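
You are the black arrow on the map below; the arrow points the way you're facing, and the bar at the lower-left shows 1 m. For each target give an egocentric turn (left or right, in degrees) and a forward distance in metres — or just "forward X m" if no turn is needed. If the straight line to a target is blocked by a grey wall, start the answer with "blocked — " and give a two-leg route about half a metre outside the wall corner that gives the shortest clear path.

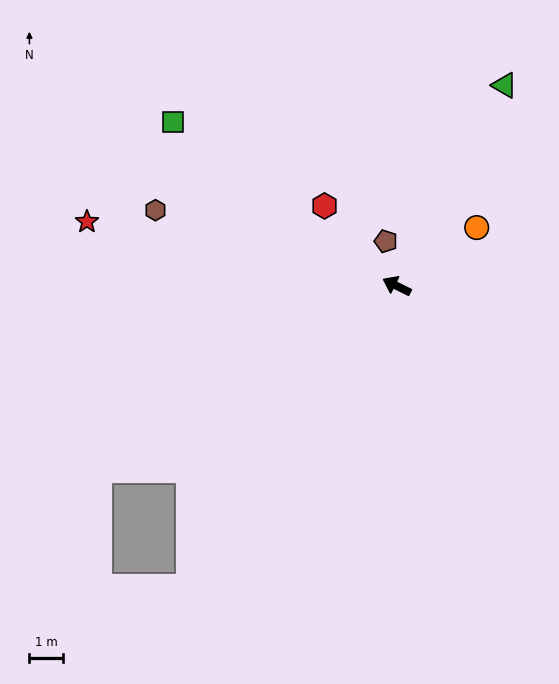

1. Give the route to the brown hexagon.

turn left 9°, forward 7.6 m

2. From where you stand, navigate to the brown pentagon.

turn right 50°, forward 1.4 m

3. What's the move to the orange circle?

turn right 118°, forward 3.0 m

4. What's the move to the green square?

turn right 10°, forward 8.3 m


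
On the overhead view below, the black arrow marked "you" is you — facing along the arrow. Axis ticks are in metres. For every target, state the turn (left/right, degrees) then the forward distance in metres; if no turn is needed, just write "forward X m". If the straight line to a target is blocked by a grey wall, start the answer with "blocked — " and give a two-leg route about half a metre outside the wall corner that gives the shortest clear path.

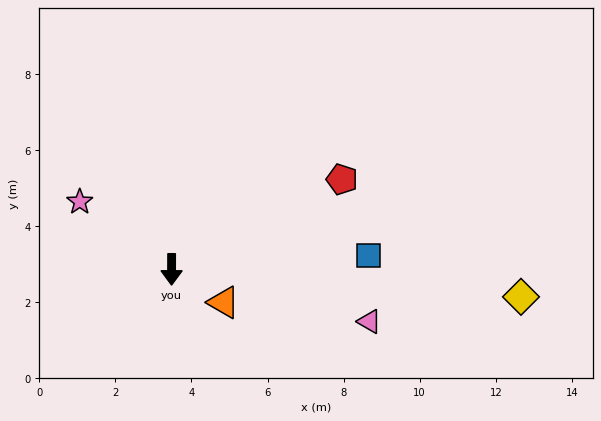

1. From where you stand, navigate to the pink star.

turn right 126°, forward 3.0 m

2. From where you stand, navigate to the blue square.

turn left 94°, forward 5.2 m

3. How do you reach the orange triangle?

turn left 58°, forward 1.6 m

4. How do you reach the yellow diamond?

turn left 86°, forward 9.2 m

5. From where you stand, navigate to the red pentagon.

turn left 118°, forward 5.1 m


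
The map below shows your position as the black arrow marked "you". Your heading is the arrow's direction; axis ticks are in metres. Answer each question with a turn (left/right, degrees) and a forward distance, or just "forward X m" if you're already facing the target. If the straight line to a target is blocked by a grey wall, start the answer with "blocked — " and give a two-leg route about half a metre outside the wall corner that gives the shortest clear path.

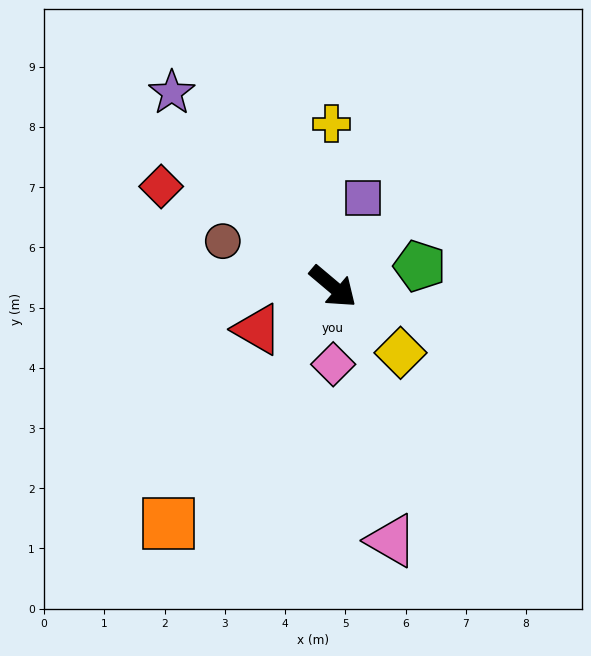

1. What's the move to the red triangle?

turn right 110°, forward 1.4 m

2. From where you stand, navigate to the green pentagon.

turn left 53°, forward 1.5 m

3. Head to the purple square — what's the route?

turn left 111°, forward 1.6 m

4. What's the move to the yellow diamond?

turn right 4°, forward 1.6 m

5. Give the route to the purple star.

turn left 170°, forward 4.2 m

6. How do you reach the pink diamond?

turn right 50°, forward 1.3 m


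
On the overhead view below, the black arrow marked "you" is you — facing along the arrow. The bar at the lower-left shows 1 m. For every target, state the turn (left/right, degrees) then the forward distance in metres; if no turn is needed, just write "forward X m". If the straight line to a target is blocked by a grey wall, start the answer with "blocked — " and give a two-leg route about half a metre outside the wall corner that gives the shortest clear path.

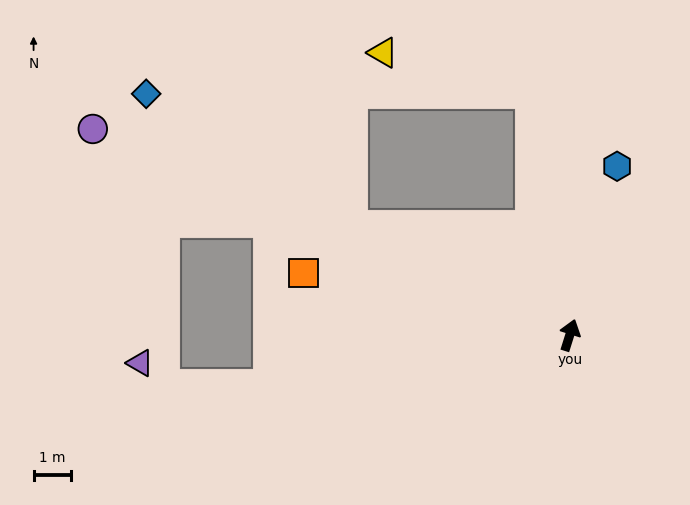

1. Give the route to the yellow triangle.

blocked — turn left 27°, forward 6.5 m, then turn left 65°, forward 4.1 m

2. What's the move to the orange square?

turn left 94°, forward 7.2 m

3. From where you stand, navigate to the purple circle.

turn left 84°, forward 13.8 m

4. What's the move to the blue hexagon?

forward 4.6 m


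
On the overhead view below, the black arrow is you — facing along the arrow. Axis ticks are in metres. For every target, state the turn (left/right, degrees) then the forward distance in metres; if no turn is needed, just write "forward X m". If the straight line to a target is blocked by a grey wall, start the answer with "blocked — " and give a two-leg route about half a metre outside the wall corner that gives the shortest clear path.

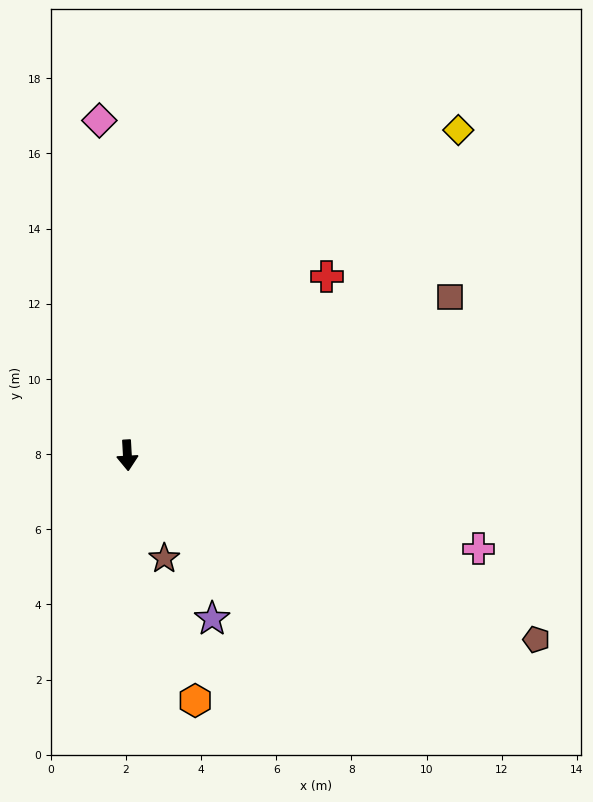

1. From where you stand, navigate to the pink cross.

turn left 72°, forward 9.7 m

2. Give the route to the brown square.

turn left 113°, forward 9.6 m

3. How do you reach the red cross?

turn left 129°, forward 7.1 m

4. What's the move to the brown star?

turn left 17°, forward 2.9 m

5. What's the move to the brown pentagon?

turn left 63°, forward 11.9 m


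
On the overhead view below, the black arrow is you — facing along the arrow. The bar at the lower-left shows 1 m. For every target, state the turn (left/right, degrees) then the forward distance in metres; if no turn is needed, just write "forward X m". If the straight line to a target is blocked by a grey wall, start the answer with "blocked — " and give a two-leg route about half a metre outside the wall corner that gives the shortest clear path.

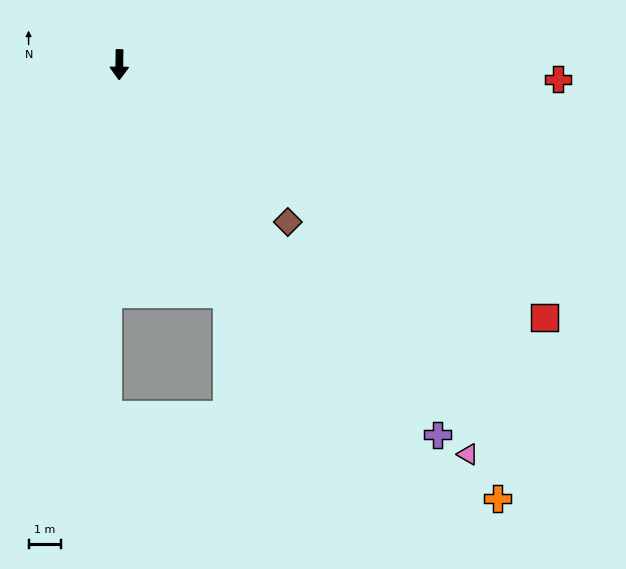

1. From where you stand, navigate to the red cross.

turn left 89°, forward 13.4 m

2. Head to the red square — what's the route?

turn left 60°, forward 15.1 m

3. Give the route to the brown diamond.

turn left 48°, forward 7.0 m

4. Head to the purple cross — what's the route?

turn left 41°, forward 14.9 m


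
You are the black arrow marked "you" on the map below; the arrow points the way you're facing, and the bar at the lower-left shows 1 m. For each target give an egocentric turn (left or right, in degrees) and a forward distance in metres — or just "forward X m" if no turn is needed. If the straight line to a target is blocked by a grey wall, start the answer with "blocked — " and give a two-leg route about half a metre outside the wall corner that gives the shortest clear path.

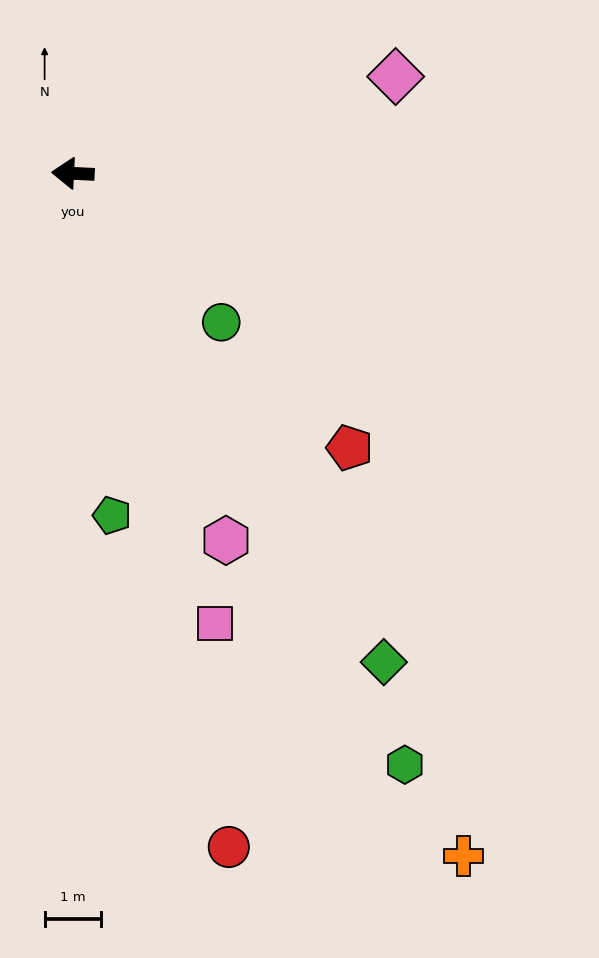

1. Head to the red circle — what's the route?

turn left 106°, forward 12.2 m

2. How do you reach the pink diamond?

turn right 160°, forward 5.9 m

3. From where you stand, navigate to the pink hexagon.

turn left 115°, forward 7.0 m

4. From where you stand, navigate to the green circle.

turn left 138°, forward 3.7 m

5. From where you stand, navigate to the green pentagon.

turn left 99°, forward 6.1 m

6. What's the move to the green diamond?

turn left 125°, forward 10.2 m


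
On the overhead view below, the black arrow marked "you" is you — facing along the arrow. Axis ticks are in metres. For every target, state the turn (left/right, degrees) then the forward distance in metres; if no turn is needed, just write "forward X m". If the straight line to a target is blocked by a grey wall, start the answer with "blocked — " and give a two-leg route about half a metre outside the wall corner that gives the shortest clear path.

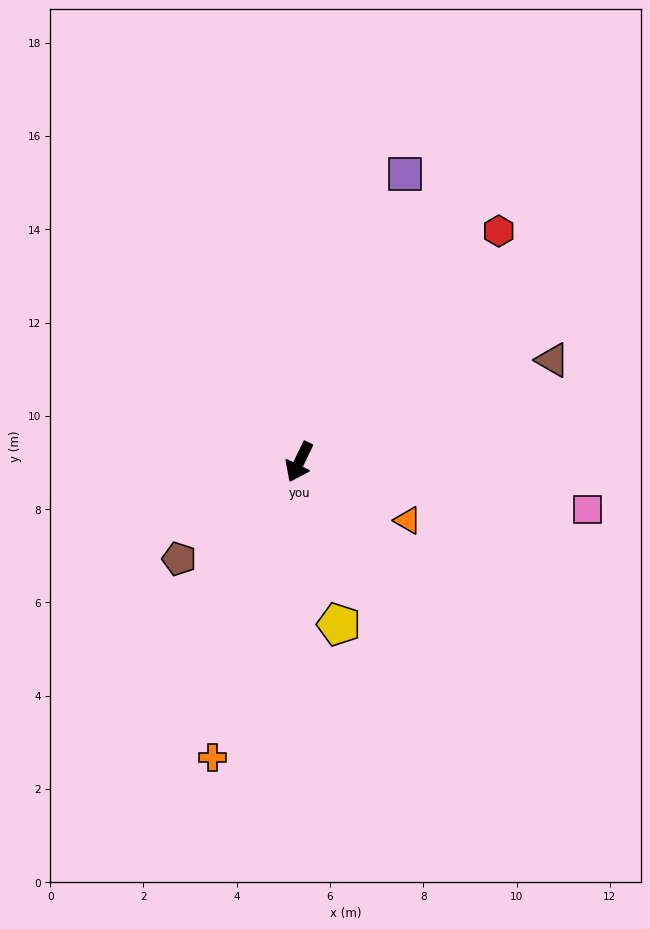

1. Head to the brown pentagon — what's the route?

turn right 25°, forward 3.3 m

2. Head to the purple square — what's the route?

turn right 174°, forward 6.6 m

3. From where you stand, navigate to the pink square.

turn left 106°, forward 6.3 m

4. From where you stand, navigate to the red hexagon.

turn left 165°, forward 6.5 m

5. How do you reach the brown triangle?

turn left 138°, forward 5.9 m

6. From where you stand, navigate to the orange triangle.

turn left 87°, forward 2.6 m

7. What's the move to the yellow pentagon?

turn left 39°, forward 3.6 m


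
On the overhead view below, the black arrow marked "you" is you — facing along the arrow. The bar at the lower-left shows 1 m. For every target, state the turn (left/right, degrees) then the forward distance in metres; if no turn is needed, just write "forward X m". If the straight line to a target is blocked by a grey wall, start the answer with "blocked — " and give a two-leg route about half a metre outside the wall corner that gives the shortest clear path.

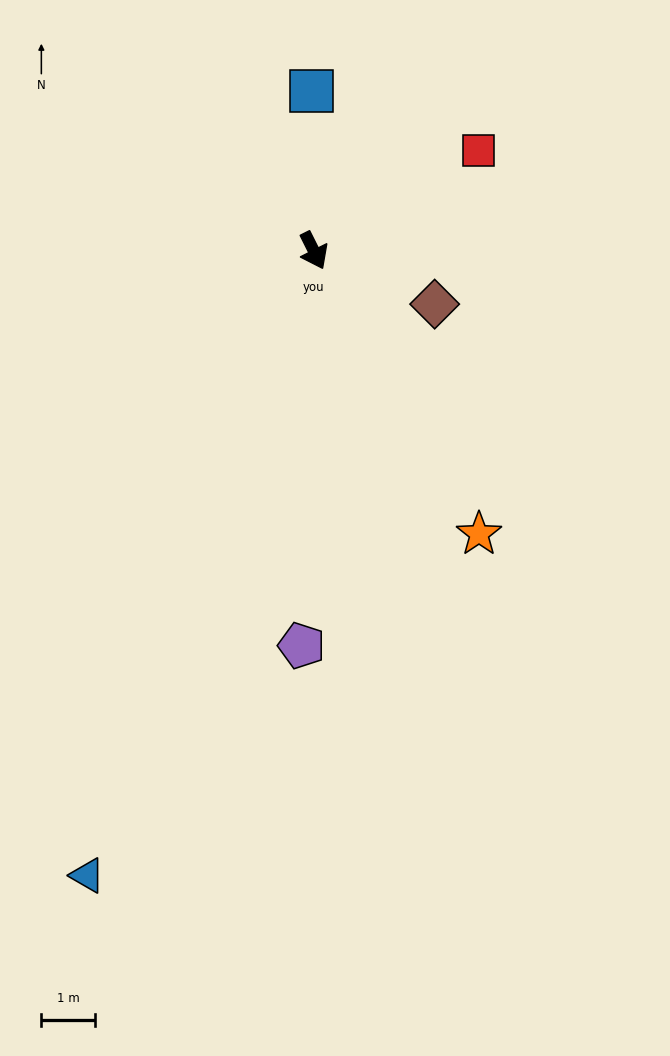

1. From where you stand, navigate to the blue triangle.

turn right 47°, forward 12.5 m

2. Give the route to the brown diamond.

turn left 40°, forward 2.5 m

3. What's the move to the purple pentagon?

turn right 28°, forward 7.4 m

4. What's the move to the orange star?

turn left 4°, forward 6.2 m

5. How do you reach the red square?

turn left 95°, forward 3.6 m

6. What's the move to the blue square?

turn left 154°, forward 3.0 m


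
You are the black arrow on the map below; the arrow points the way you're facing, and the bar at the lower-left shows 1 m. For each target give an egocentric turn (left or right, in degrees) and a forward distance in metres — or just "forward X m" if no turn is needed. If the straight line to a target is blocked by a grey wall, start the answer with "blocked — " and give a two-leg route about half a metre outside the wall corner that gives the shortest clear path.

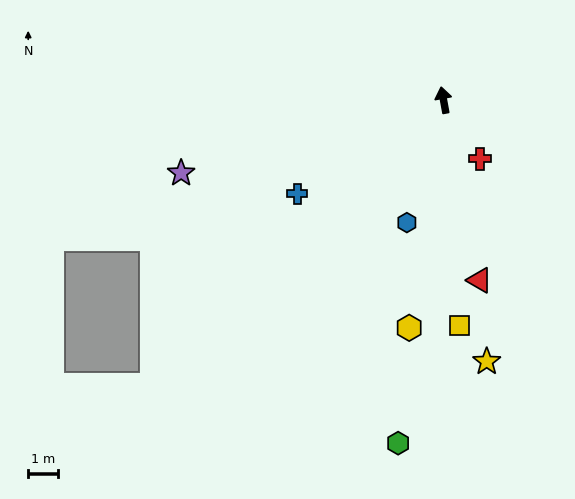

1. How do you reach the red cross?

turn right 158°, forward 2.3 m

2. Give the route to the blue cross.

turn left 112°, forward 5.8 m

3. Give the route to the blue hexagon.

turn left 153°, forward 4.2 m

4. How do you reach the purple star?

turn left 95°, forward 9.0 m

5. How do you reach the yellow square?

turn left 174°, forward 7.5 m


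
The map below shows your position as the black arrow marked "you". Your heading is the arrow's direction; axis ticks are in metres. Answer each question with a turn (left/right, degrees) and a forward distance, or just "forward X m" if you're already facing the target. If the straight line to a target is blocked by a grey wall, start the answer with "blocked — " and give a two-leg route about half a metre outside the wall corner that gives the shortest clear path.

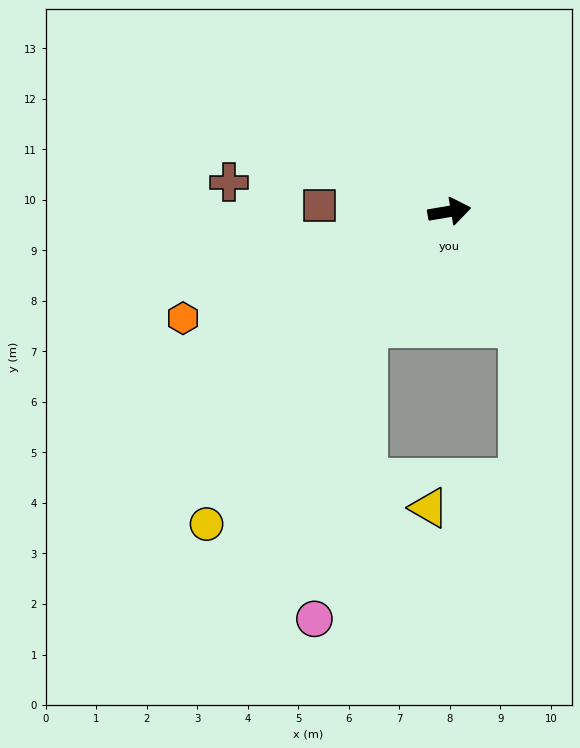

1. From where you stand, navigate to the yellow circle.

turn right 137°, forward 7.8 m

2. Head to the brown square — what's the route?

turn left 168°, forward 2.6 m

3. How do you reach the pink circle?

blocked — turn right 136°, forward 2.8 m, then turn left 26°, forward 5.9 m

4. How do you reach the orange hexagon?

turn right 168°, forward 5.7 m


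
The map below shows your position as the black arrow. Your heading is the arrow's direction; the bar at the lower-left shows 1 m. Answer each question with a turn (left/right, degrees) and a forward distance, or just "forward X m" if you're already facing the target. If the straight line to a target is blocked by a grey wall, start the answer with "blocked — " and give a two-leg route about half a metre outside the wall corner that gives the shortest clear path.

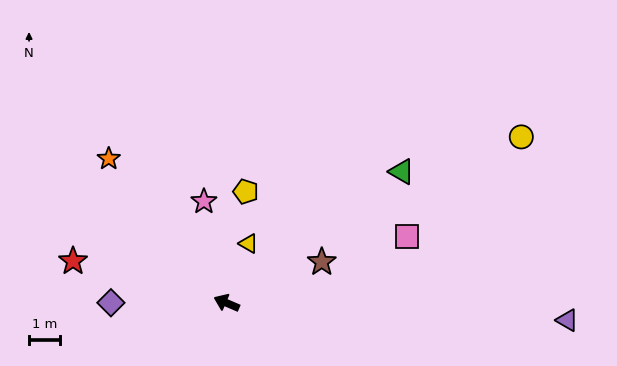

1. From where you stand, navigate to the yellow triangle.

turn right 87°, forward 2.1 m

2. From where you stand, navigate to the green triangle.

turn right 120°, forward 7.1 m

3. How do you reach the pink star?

turn right 54°, forward 3.4 m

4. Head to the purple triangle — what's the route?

turn right 160°, forward 11.1 m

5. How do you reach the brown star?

turn right 133°, forward 3.4 m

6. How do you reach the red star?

turn left 8°, forward 5.2 m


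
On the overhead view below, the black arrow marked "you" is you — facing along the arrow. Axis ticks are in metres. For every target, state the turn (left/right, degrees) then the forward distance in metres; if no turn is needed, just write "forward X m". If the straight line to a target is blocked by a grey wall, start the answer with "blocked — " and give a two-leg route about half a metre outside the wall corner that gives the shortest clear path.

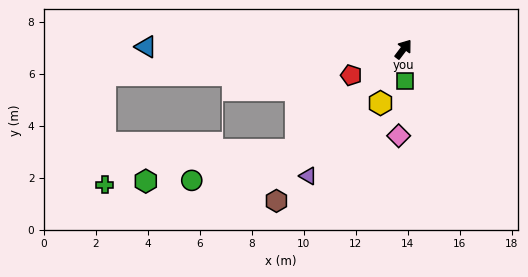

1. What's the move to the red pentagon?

turn left 154°, forward 2.2 m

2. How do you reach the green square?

turn right 140°, forward 1.2 m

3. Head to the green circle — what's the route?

blocked — turn left 170°, forward 5.7 m, then turn right 27°, forward 4.2 m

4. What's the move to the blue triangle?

turn left 127°, forward 9.9 m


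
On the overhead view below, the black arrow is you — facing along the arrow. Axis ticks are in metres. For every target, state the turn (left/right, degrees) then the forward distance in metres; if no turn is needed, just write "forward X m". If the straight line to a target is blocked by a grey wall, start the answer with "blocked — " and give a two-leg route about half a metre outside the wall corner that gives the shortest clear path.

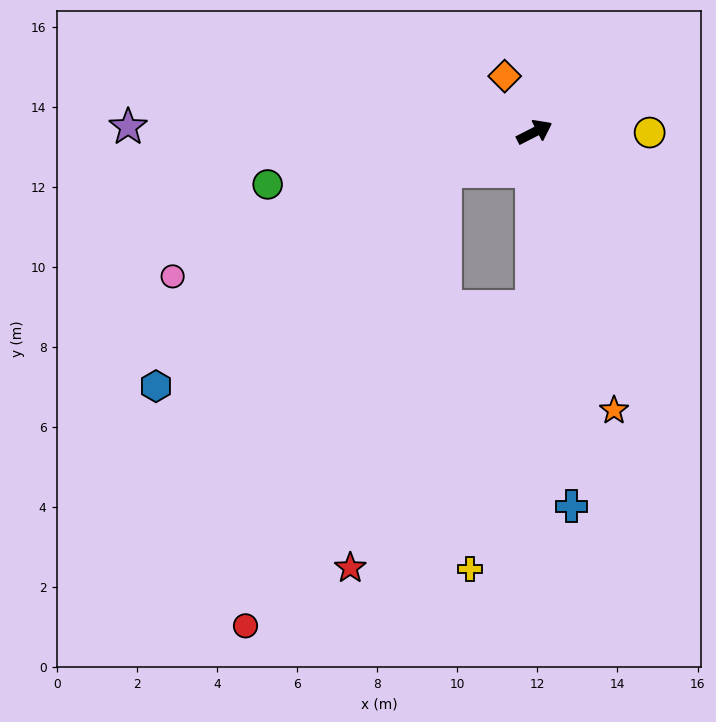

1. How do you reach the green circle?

turn left 164°, forward 6.8 m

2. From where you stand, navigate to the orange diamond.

turn left 91°, forward 1.6 m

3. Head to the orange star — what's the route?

turn right 101°, forward 7.2 m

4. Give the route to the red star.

blocked — turn right 118°, forward 4.4 m, then turn right 34°, forward 8.0 m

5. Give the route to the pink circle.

turn left 175°, forward 9.7 m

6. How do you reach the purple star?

turn left 152°, forward 10.2 m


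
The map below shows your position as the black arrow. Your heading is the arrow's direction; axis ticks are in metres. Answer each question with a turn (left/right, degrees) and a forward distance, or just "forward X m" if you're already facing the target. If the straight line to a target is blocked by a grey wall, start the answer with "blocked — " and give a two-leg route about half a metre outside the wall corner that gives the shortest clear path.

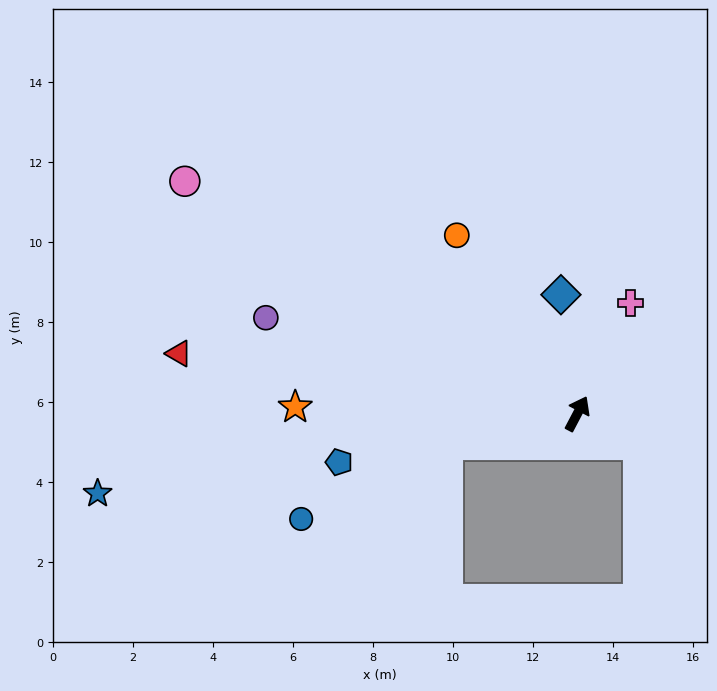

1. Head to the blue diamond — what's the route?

turn left 36°, forward 3.0 m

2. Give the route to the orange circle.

turn left 62°, forward 5.4 m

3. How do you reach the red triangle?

turn left 109°, forward 10.1 m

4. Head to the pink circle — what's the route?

turn left 87°, forward 11.4 m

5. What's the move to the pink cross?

forward 3.1 m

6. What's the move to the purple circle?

turn left 101°, forward 8.1 m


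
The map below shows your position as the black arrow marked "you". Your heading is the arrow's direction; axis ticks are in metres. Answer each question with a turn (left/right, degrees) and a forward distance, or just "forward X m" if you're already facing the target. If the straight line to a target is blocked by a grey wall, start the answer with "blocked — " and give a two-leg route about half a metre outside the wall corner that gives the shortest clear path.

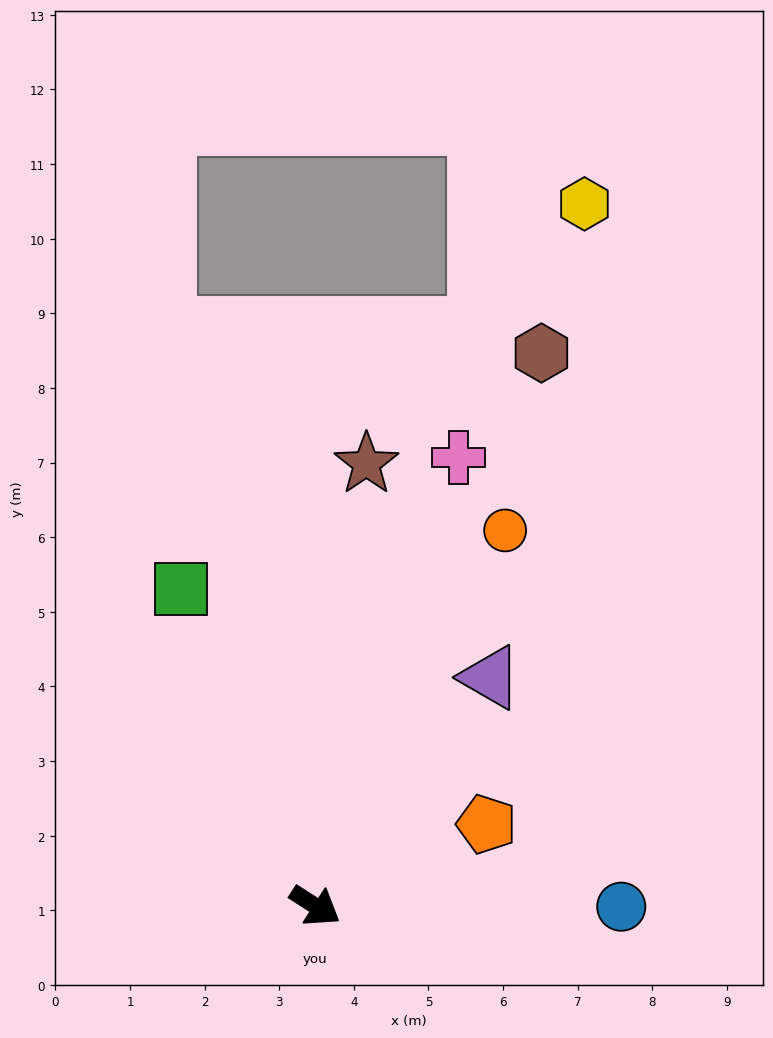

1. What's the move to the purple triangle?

turn left 85°, forward 3.9 m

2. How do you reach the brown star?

turn left 116°, forward 6.0 m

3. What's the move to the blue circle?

turn left 32°, forward 4.1 m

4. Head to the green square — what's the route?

turn left 146°, forward 4.6 m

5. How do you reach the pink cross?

turn left 105°, forward 6.3 m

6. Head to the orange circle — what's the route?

turn left 96°, forward 5.6 m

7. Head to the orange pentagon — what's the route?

turn left 58°, forward 2.5 m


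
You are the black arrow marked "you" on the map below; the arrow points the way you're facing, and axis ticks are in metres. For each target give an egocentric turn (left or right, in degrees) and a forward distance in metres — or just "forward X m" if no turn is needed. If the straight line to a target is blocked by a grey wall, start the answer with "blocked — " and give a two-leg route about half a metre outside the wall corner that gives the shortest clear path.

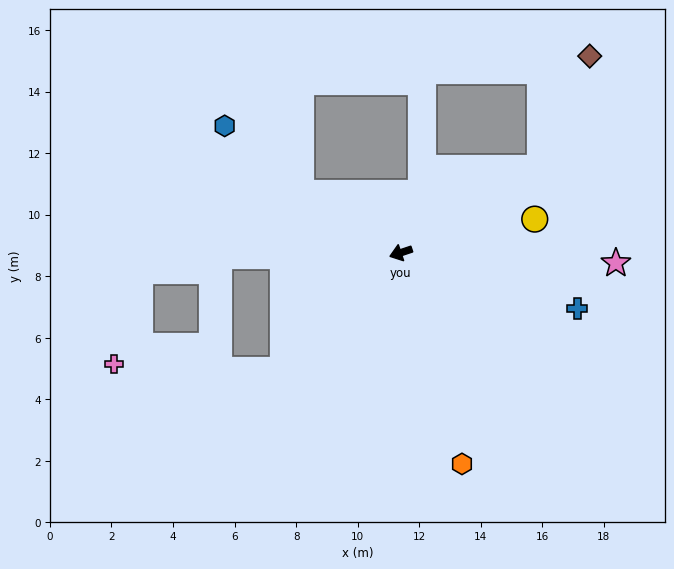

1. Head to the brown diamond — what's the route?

blocked — turn right 167°, forward 5.3 m, then turn left 34°, forward 4.0 m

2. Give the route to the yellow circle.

turn left 176°, forward 4.5 m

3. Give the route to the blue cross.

turn left 144°, forward 6.0 m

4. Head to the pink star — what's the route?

turn left 159°, forward 7.0 m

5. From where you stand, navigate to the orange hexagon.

turn left 88°, forward 7.1 m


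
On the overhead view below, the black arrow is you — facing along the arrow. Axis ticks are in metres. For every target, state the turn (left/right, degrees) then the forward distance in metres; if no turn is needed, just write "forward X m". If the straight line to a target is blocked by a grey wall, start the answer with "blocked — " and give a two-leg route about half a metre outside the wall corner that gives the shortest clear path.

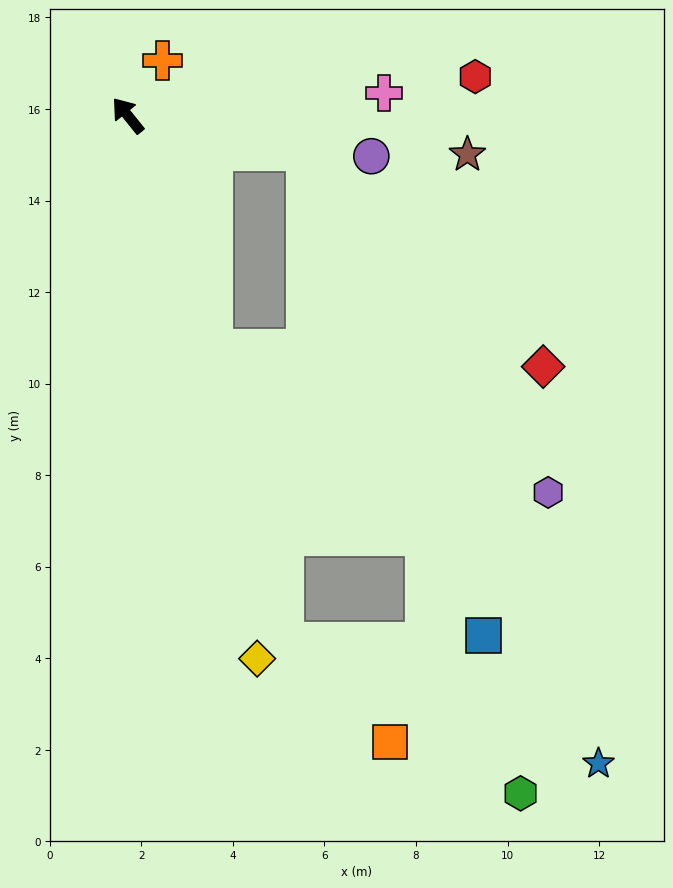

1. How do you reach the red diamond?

blocked — turn right 140°, forward 4.0 m, then turn right 31°, forward 7.0 m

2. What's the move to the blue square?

blocked — turn right 140°, forward 4.0 m, then turn right 59°, forward 11.3 m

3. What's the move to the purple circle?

turn right 138°, forward 5.4 m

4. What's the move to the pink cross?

turn right 124°, forward 5.6 m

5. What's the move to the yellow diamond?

turn left 155°, forward 12.2 m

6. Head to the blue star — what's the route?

blocked — turn right 140°, forward 4.0 m, then turn right 53°, forward 14.8 m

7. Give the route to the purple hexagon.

blocked — turn right 140°, forward 4.0 m, then turn right 43°, forward 9.1 m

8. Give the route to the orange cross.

turn right 71°, forward 1.4 m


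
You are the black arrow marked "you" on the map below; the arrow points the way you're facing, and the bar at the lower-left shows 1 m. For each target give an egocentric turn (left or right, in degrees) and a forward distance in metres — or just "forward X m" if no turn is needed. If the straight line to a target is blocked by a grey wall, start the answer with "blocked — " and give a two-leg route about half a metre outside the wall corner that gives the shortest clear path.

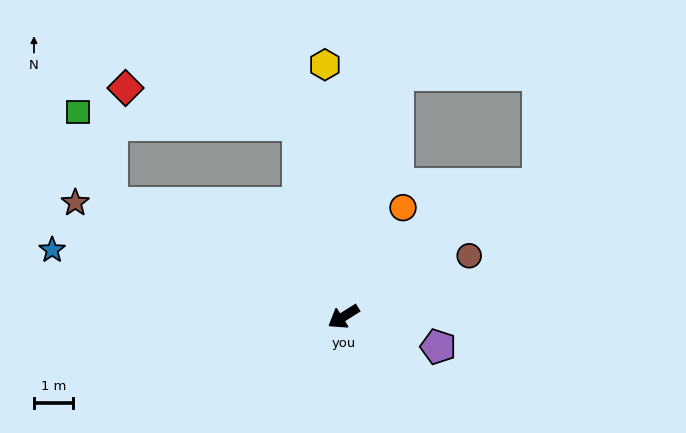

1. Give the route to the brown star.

turn right 55°, forward 7.4 m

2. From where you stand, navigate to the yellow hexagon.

turn right 118°, forward 6.5 m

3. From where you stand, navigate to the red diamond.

blocked — turn right 109°, forward 5.0 m, then turn left 65°, forward 4.5 m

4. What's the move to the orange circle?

turn right 151°, forward 3.2 m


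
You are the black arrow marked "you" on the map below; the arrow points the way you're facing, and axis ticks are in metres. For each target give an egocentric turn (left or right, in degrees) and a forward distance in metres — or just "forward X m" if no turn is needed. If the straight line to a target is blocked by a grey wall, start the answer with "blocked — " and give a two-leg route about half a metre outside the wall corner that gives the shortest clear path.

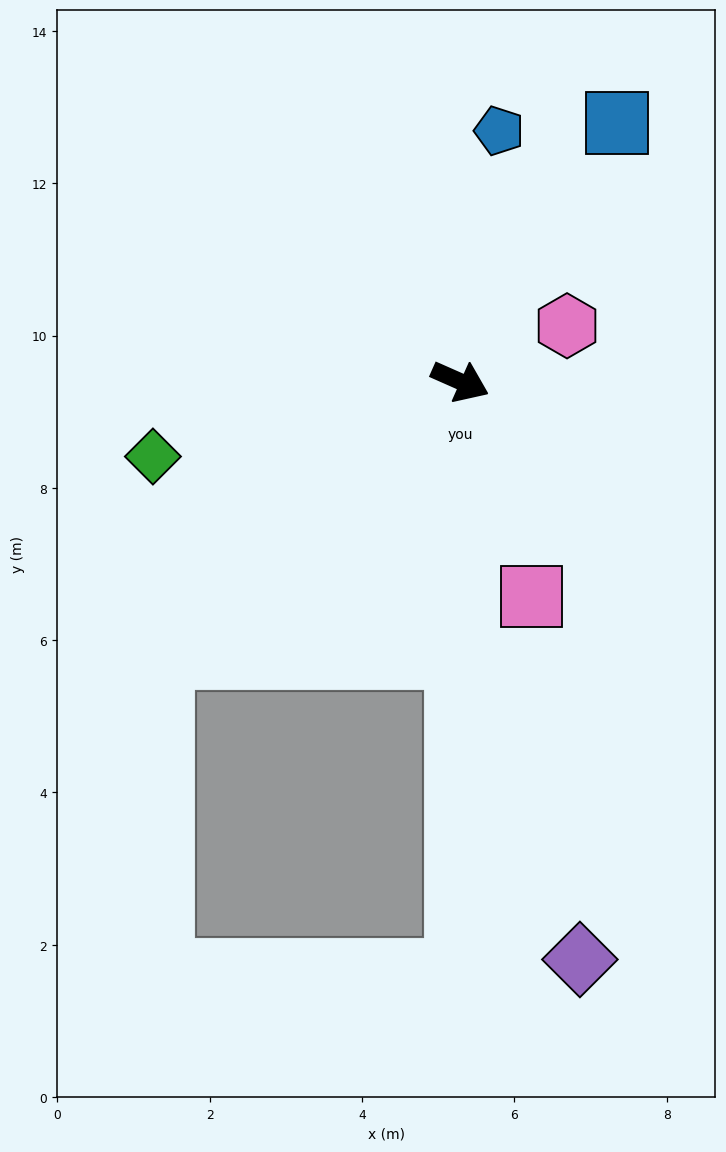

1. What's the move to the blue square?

turn left 83°, forward 4.0 m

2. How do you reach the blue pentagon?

turn left 105°, forward 3.3 m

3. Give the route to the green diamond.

turn right 142°, forward 4.2 m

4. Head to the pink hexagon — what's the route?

turn left 51°, forward 1.6 m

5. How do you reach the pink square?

turn right 48°, forward 3.0 m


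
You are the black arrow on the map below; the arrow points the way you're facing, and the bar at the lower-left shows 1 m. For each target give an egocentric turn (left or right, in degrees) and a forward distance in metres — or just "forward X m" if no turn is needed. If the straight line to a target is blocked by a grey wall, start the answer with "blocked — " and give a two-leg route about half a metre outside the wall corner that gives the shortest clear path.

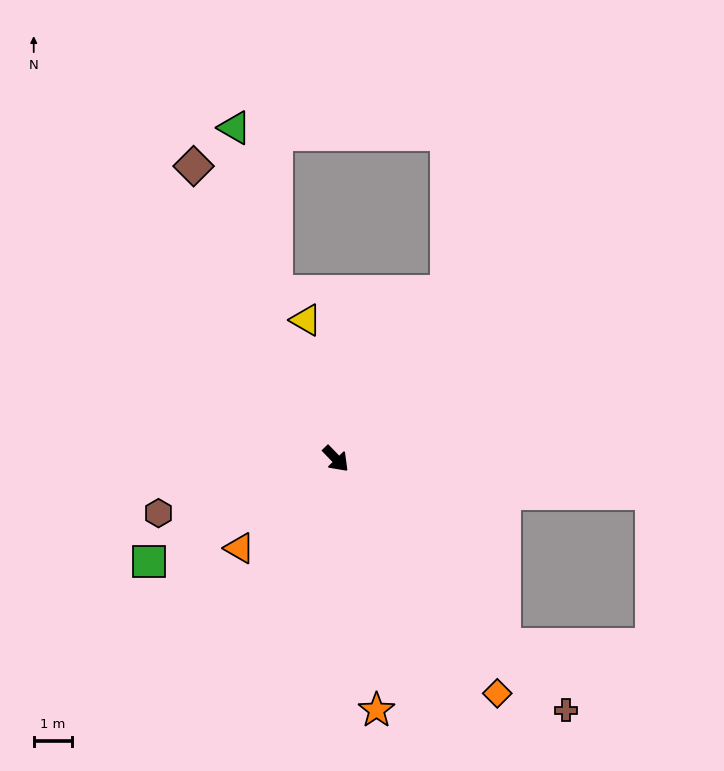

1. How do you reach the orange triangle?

turn right 91°, forward 3.4 m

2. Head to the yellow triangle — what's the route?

turn left 148°, forward 3.7 m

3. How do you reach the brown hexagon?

turn right 117°, forward 4.8 m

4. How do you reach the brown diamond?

turn left 162°, forward 8.4 m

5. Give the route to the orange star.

turn right 35°, forward 6.6 m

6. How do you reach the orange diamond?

turn right 9°, forward 7.3 m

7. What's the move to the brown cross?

forward 8.8 m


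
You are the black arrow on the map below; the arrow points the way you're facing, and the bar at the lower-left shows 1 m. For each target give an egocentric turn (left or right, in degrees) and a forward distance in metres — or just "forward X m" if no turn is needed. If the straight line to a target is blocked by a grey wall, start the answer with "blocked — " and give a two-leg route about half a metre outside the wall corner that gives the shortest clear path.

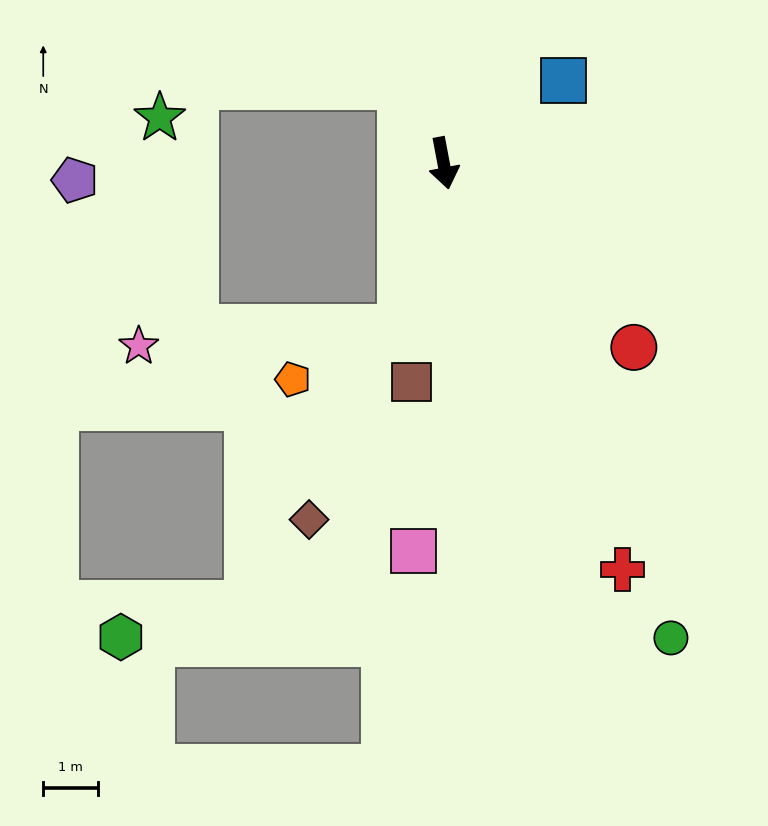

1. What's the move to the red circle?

turn left 35°, forward 4.8 m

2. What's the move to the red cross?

turn left 13°, forward 8.1 m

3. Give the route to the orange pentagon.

blocked — turn right 25°, forward 3.1 m, then turn right 50°, forward 2.2 m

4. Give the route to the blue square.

turn left 114°, forward 2.7 m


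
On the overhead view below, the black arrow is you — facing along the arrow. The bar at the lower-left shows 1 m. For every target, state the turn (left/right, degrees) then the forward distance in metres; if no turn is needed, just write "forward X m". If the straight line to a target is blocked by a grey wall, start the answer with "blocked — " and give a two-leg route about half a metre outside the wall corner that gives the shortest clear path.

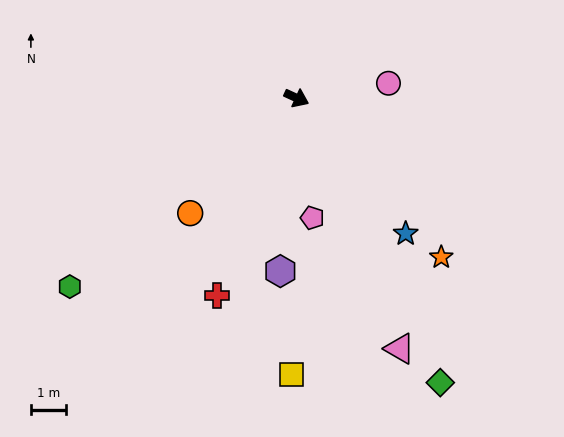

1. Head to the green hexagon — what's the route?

turn right 116°, forward 8.3 m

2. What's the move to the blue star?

turn right 27°, forward 4.9 m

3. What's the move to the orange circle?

turn right 108°, forward 4.4 m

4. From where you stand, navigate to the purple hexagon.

turn right 71°, forward 4.9 m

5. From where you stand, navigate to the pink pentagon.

turn right 58°, forward 3.4 m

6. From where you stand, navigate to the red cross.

turn right 87°, forward 6.0 m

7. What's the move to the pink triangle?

turn right 43°, forward 7.6 m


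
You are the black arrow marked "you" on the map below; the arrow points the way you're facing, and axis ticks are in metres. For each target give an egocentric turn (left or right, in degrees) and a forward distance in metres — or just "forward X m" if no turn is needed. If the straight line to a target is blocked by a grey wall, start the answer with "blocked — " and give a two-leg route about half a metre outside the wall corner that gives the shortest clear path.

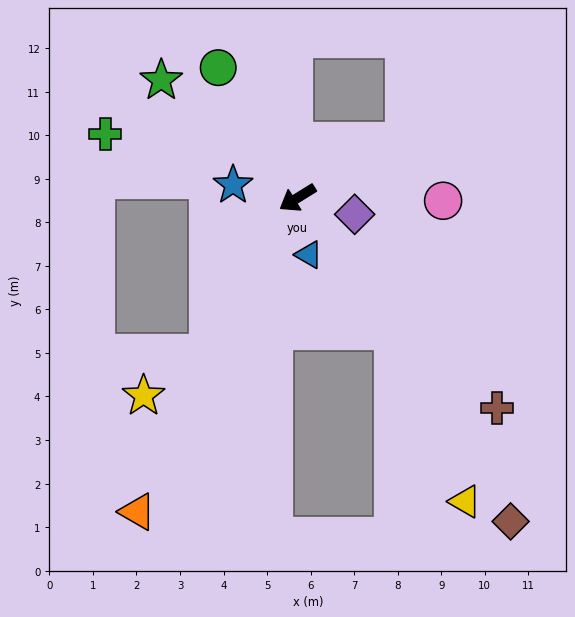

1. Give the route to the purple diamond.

turn left 132°, forward 1.4 m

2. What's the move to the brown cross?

turn left 102°, forward 6.7 m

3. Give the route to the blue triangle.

turn left 69°, forward 1.3 m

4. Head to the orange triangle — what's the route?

turn left 31°, forward 8.1 m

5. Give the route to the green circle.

turn right 90°, forward 3.5 m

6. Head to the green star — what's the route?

turn right 73°, forward 4.1 m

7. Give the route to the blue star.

turn right 43°, forward 1.5 m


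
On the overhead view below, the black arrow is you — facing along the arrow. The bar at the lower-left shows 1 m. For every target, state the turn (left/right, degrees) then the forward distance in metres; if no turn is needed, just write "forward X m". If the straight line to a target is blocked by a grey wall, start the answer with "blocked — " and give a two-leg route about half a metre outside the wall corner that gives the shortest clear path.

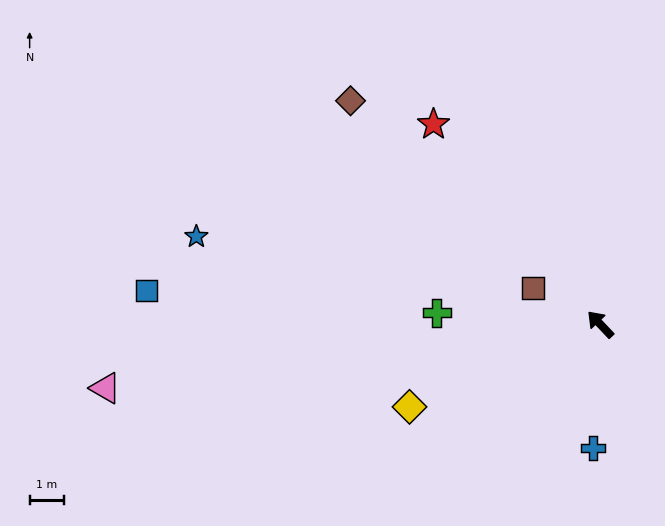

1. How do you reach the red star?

turn right 4°, forward 7.5 m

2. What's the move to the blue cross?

turn left 133°, forward 3.6 m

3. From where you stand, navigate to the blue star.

turn left 34°, forward 11.9 m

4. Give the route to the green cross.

turn left 42°, forward 4.7 m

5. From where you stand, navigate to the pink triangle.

turn left 54°, forward 14.4 m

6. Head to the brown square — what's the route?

turn left 18°, forward 2.2 m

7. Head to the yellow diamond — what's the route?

turn left 70°, forward 6.0 m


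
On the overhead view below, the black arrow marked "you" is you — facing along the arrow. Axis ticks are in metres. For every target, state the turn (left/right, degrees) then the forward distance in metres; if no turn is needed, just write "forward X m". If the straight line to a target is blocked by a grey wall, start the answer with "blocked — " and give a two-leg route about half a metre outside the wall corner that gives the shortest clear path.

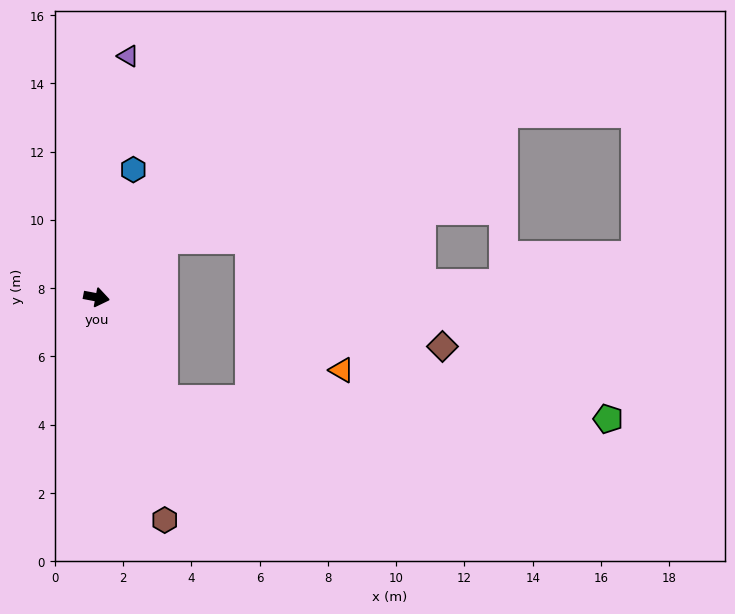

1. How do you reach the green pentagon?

blocked — turn right 46°, forward 3.6 m, then turn left 54°, forward 13.0 m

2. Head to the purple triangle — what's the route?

turn left 93°, forward 7.1 m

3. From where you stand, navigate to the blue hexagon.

turn left 85°, forward 3.9 m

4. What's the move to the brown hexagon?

turn right 62°, forward 6.8 m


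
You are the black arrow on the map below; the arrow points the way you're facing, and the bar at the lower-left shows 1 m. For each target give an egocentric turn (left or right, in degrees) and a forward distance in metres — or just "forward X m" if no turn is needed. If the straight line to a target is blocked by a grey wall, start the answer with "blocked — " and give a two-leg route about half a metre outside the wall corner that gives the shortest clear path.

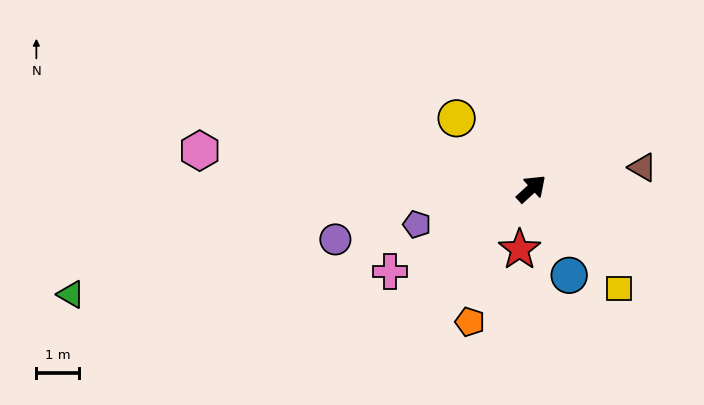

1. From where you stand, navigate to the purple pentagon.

turn left 155°, forward 2.8 m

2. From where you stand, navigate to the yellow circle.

turn left 94°, forward 2.4 m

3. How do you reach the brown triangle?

turn right 32°, forward 2.6 m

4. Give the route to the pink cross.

turn left 168°, forward 3.8 m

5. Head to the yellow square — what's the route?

turn right 91°, forward 3.1 m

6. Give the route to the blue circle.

turn right 109°, forward 2.2 m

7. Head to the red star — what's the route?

turn right 144°, forward 1.4 m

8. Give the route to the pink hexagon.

turn left 131°, forward 7.8 m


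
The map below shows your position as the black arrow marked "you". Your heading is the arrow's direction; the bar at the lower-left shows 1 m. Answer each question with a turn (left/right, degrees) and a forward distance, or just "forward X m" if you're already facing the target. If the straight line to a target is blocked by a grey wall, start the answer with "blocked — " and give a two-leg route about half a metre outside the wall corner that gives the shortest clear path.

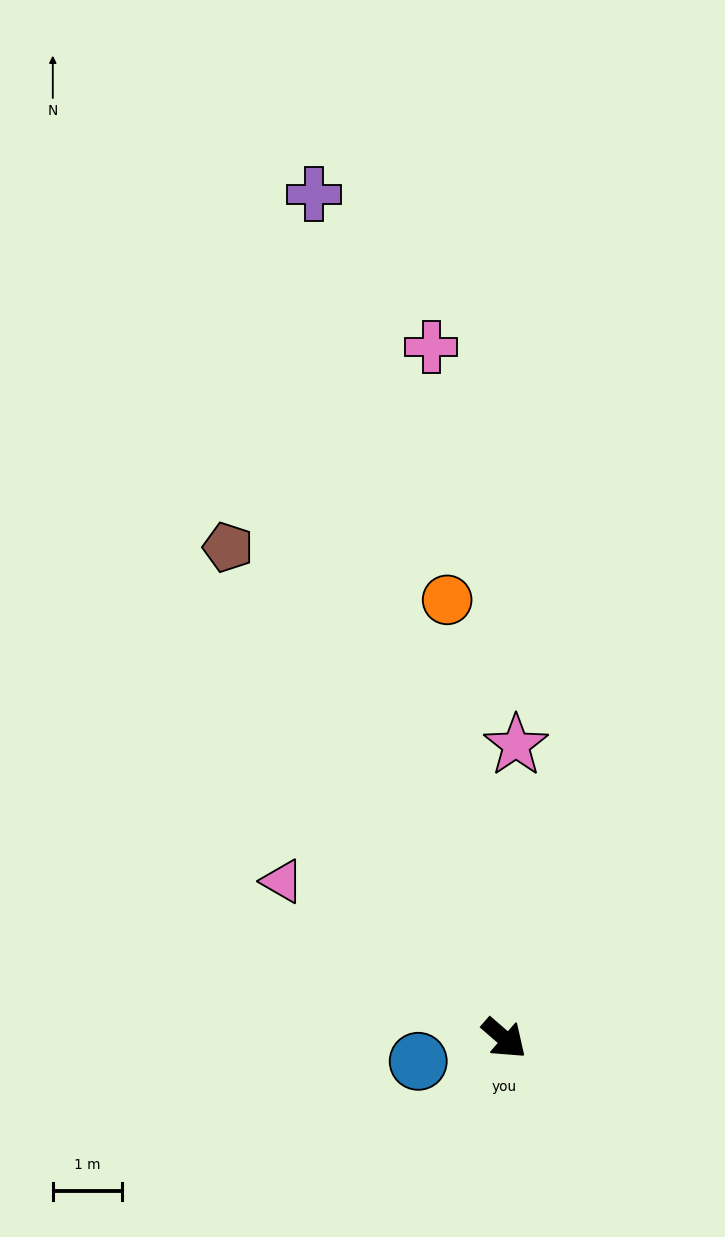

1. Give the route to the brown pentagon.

turn left 160°, forward 8.1 m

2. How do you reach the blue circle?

turn right 124°, forward 1.3 m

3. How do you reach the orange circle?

turn left 138°, forward 6.4 m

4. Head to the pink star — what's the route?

turn left 129°, forward 4.2 m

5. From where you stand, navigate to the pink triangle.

turn right 174°, forward 3.9 m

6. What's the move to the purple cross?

turn left 144°, forward 12.4 m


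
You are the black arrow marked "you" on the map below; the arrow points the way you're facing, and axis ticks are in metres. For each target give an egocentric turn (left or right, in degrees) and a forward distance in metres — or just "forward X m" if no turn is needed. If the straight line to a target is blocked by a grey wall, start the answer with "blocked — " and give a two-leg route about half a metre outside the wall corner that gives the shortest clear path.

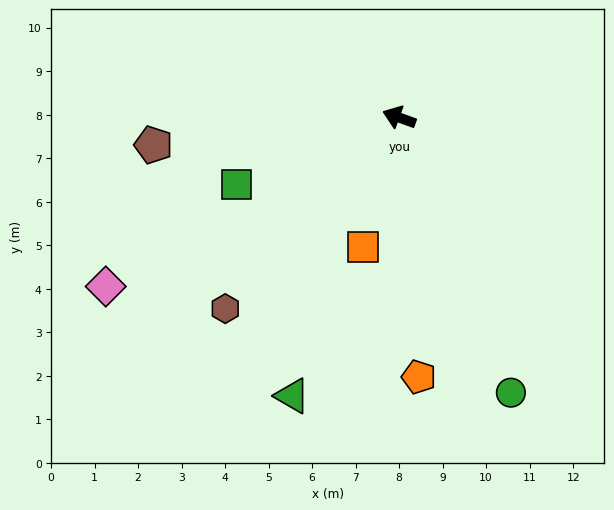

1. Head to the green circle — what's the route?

turn left 132°, forward 6.8 m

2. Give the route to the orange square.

turn left 94°, forward 3.1 m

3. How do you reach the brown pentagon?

turn left 26°, forward 5.7 m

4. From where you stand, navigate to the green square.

turn left 42°, forward 4.0 m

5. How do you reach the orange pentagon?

turn left 114°, forward 6.0 m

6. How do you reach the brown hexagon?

turn left 68°, forward 5.9 m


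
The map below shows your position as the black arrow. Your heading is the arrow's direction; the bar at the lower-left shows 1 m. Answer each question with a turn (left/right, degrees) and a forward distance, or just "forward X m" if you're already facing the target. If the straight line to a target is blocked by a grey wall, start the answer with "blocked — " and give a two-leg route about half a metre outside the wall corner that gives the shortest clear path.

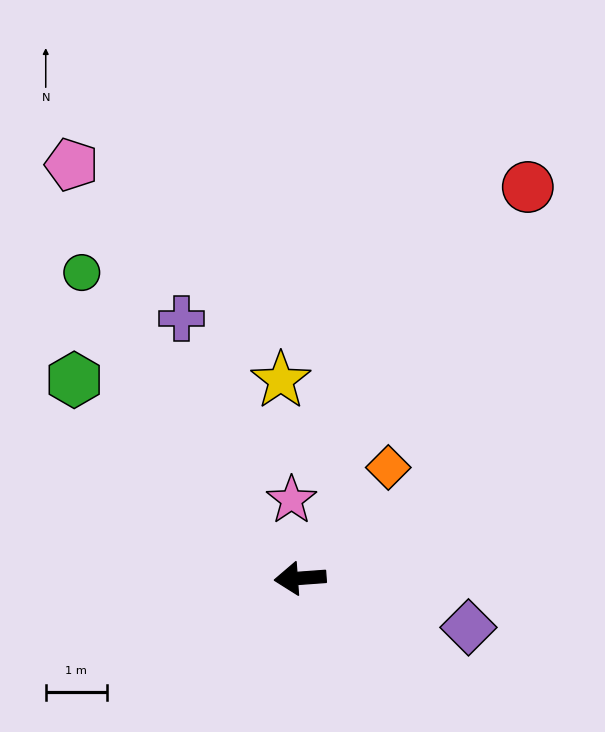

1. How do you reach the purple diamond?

turn left 160°, forward 2.9 m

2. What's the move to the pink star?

turn right 88°, forward 1.3 m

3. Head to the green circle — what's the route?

turn right 59°, forward 6.2 m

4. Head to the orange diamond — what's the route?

turn right 133°, forward 2.3 m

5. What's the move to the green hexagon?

turn right 45°, forward 4.9 m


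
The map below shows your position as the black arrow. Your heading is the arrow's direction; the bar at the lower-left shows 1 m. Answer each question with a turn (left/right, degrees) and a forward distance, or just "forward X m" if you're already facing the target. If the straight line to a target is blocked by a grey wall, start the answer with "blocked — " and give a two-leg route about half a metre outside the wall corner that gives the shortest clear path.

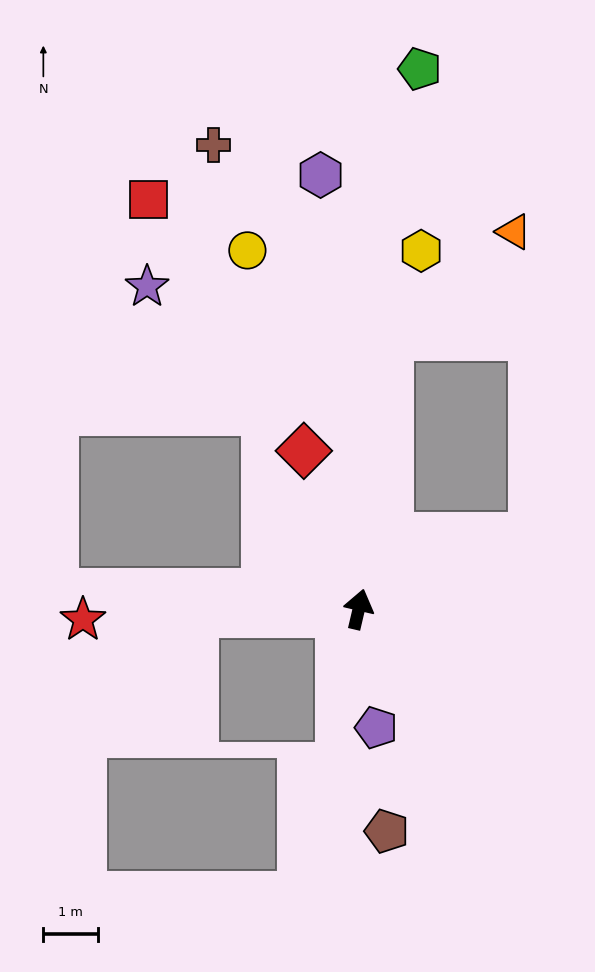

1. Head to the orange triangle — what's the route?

blocked — turn left 7°, forward 5.0 m, then turn right 43°, forward 3.0 m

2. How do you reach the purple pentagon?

turn right 158°, forward 2.2 m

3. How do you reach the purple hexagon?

turn left 18°, forward 7.9 m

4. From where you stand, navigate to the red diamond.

turn left 32°, forward 3.0 m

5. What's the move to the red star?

turn left 105°, forward 5.0 m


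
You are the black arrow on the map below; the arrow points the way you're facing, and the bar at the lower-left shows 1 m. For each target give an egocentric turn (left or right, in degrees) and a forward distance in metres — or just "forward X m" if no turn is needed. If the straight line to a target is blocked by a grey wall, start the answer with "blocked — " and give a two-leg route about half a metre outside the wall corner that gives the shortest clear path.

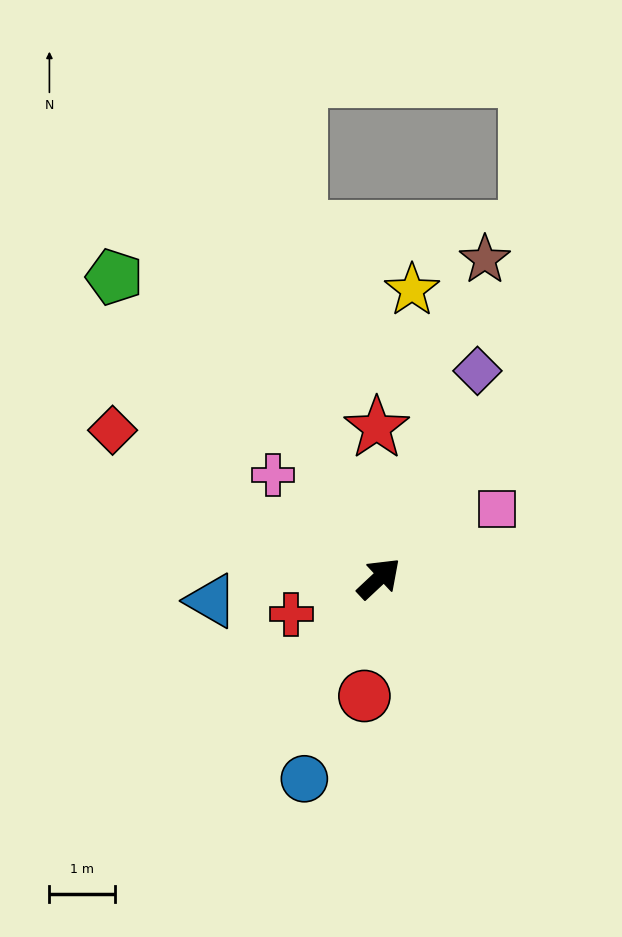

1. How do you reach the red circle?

turn right 140°, forward 1.8 m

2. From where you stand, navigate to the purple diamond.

turn left 21°, forward 3.5 m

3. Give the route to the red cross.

turn left 159°, forward 1.4 m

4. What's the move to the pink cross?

turn left 93°, forward 2.3 m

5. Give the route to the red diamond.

turn left 108°, forward 4.6 m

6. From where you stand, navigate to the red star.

turn left 48°, forward 2.3 m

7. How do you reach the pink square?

turn right 13°, forward 2.1 m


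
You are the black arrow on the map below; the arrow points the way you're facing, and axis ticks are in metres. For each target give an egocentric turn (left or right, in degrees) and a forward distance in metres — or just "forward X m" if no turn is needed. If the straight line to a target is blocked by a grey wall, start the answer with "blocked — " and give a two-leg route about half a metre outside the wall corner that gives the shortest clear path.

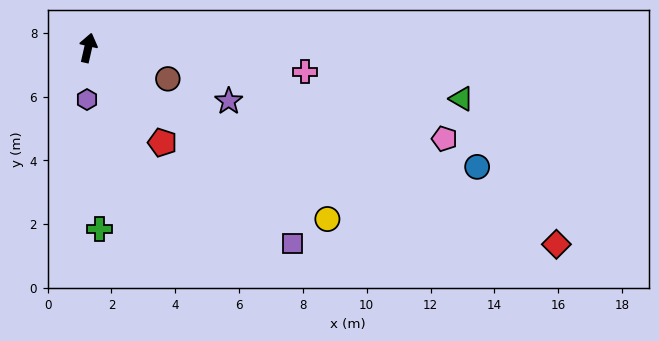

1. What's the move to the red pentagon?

turn right 129°, forward 3.8 m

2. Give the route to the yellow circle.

turn right 113°, forward 9.2 m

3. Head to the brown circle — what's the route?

turn right 98°, forward 2.7 m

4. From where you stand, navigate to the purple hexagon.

turn right 168°, forward 1.6 m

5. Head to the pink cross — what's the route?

turn right 83°, forward 6.8 m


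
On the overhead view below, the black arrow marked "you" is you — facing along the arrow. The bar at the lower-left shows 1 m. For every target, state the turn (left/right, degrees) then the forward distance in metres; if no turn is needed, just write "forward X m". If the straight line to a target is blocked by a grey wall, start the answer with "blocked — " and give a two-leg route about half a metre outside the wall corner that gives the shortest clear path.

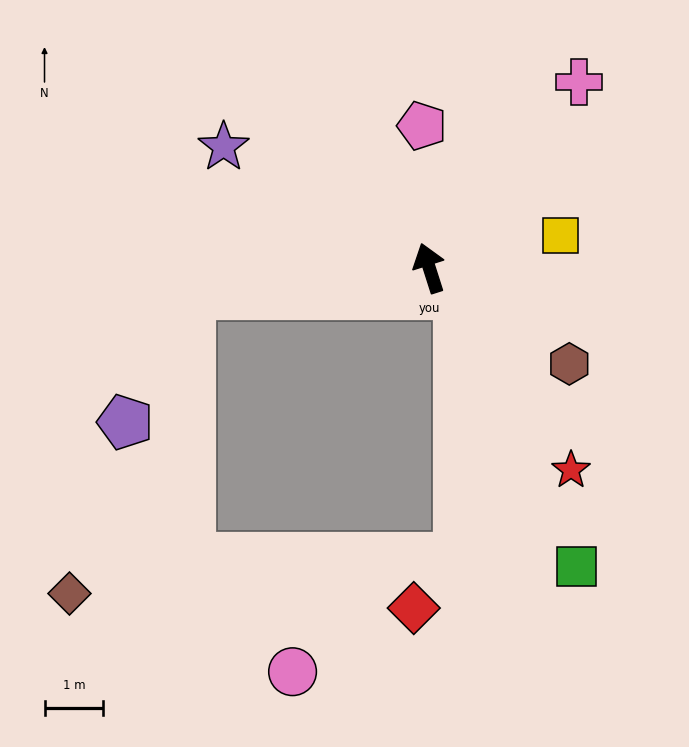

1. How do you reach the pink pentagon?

turn right 15°, forward 2.4 m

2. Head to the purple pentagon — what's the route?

blocked — turn left 79°, forward 4.1 m, then turn left 56°, forward 2.4 m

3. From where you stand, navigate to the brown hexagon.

turn right 142°, forward 2.9 m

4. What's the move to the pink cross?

turn right 57°, forward 4.1 m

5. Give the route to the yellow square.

turn right 94°, forward 2.3 m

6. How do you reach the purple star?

turn left 42°, forward 4.1 m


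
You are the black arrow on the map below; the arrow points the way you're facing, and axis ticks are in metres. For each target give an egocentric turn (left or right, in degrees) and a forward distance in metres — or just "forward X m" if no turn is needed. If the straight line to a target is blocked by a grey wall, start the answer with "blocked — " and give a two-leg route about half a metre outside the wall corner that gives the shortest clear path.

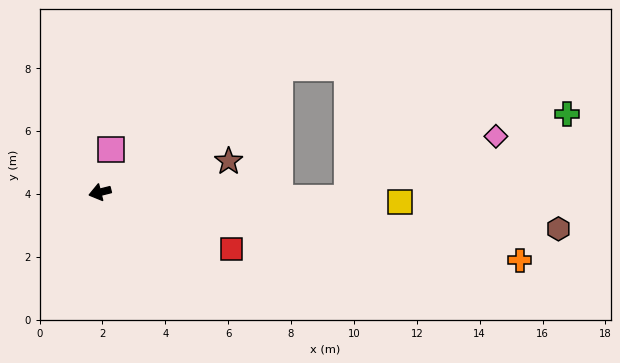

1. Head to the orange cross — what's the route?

turn left 157°, forward 13.5 m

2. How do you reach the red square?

turn left 142°, forward 4.6 m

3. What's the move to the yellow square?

turn left 164°, forward 9.5 m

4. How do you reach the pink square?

turn right 119°, forward 1.4 m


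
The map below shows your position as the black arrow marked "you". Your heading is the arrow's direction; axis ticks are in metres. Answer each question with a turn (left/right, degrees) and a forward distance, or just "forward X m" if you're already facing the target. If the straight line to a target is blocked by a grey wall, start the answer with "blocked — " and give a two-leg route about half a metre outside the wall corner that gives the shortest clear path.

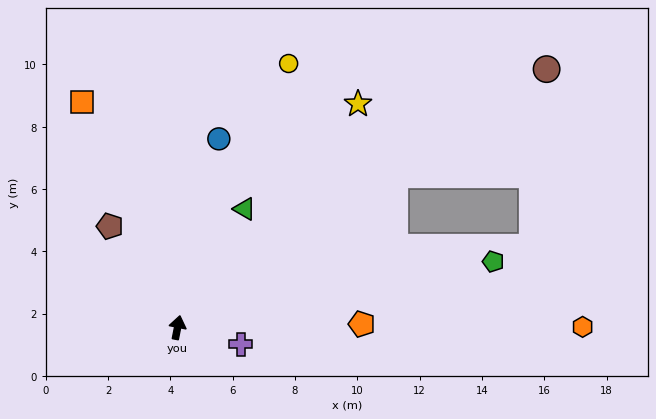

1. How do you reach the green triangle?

turn right 18°, forward 4.4 m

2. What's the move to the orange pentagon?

turn right 78°, forward 5.9 m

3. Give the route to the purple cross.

turn right 94°, forward 2.1 m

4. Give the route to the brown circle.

turn right 44°, forward 14.5 m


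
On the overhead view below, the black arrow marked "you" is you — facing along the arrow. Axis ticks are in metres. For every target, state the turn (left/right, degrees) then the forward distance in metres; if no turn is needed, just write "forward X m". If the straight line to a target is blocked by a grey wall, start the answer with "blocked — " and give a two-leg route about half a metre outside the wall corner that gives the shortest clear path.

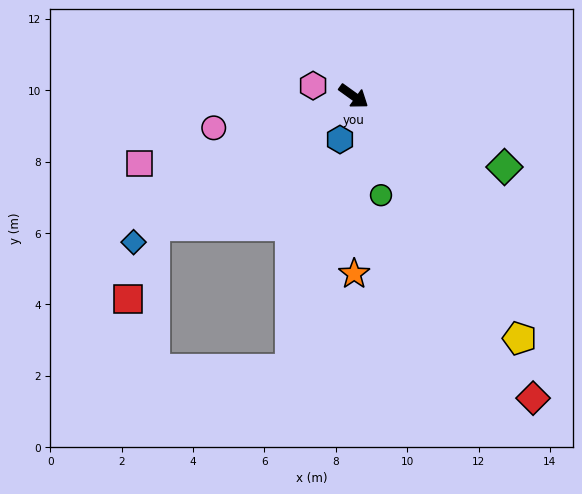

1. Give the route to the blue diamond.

turn right 111°, forward 7.4 m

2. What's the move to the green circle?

turn right 39°, forward 2.9 m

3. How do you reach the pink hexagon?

turn right 159°, forward 1.2 m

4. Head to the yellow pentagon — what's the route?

turn right 20°, forward 8.2 m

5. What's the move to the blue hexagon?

turn right 72°, forward 1.3 m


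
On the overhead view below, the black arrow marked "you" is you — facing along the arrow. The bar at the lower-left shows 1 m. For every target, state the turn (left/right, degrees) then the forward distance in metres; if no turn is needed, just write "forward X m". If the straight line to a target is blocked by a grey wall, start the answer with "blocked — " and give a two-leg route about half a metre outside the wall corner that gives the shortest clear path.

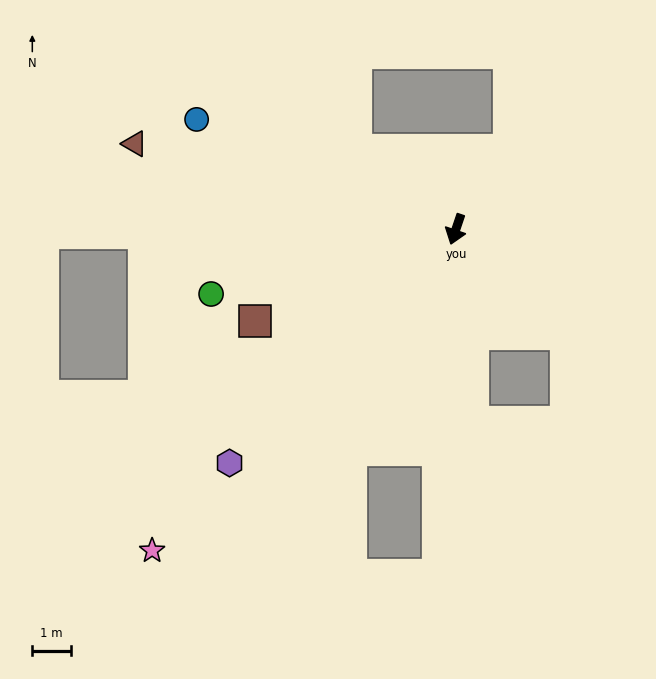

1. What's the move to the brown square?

turn right 47°, forward 5.7 m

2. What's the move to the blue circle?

turn right 94°, forward 7.3 m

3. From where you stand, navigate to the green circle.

turn right 56°, forward 6.6 m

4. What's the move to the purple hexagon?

turn right 25°, forward 8.5 m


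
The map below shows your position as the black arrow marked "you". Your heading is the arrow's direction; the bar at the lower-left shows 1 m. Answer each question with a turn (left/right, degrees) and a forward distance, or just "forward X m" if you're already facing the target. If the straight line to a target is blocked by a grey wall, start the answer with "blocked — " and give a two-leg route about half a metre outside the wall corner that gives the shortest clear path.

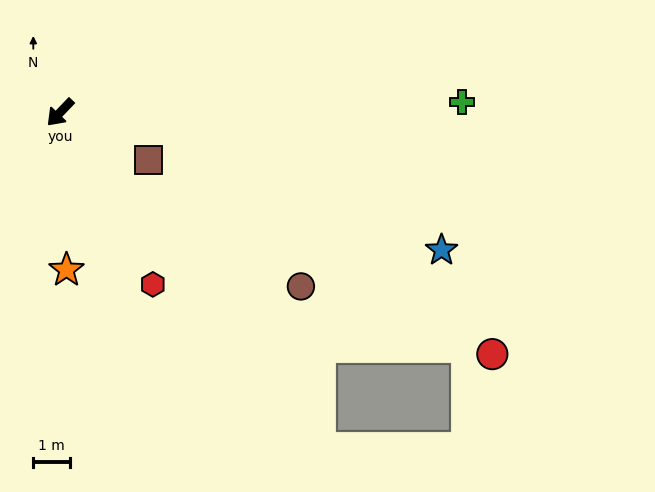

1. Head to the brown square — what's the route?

turn left 105°, forward 2.7 m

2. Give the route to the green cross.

turn left 135°, forward 10.9 m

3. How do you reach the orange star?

turn left 46°, forward 4.3 m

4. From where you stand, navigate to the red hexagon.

turn left 72°, forward 5.3 m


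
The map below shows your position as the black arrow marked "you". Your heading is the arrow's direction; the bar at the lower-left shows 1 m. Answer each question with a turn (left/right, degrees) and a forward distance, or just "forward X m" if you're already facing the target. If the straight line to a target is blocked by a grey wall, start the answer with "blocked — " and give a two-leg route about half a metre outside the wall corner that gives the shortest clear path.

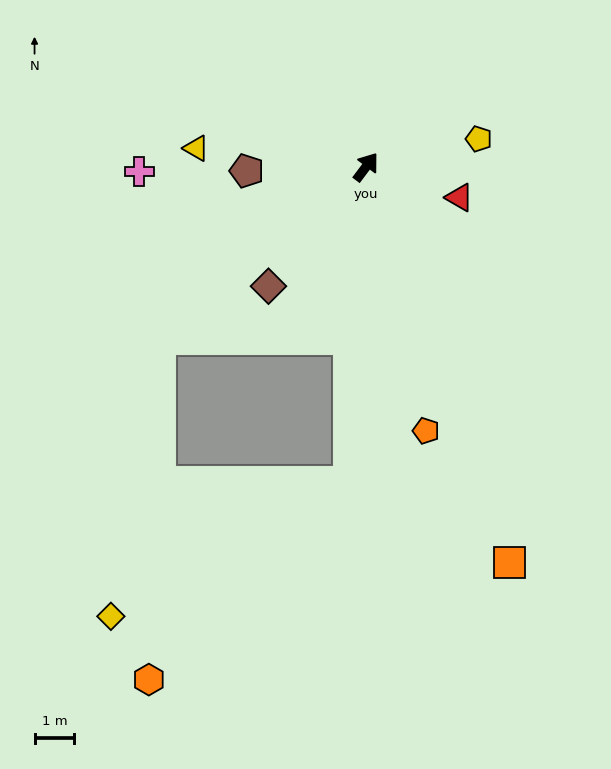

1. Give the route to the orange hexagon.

blocked — turn right 146°, forward 7.9 m, then turn right 43°, forward 7.0 m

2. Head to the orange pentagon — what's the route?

turn right 130°, forward 6.8 m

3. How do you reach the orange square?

turn right 123°, forward 10.5 m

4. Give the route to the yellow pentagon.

turn right 39°, forward 2.9 m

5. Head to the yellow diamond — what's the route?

blocked — turn left 167°, forward 6.7 m, then turn left 40°, forward 7.1 m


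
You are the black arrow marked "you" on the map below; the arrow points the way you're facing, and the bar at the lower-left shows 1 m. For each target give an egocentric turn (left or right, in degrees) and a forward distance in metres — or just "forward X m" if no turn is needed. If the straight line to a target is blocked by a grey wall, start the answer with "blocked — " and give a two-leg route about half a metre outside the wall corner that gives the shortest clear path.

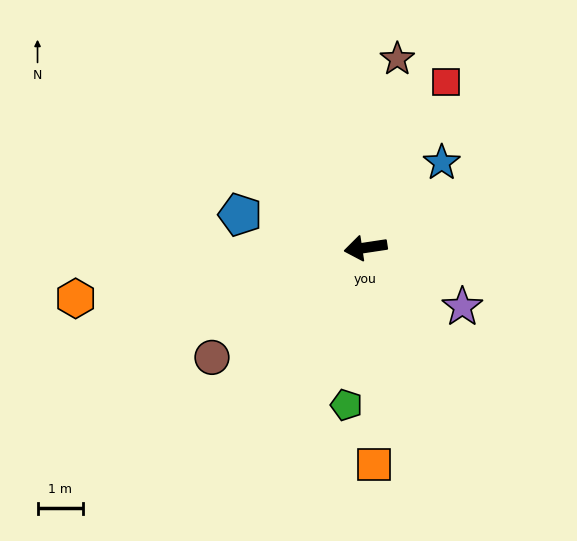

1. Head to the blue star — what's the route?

turn right 140°, forward 2.5 m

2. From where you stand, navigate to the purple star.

turn left 140°, forward 2.5 m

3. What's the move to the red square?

turn right 124°, forward 4.0 m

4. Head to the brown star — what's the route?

turn right 108°, forward 4.2 m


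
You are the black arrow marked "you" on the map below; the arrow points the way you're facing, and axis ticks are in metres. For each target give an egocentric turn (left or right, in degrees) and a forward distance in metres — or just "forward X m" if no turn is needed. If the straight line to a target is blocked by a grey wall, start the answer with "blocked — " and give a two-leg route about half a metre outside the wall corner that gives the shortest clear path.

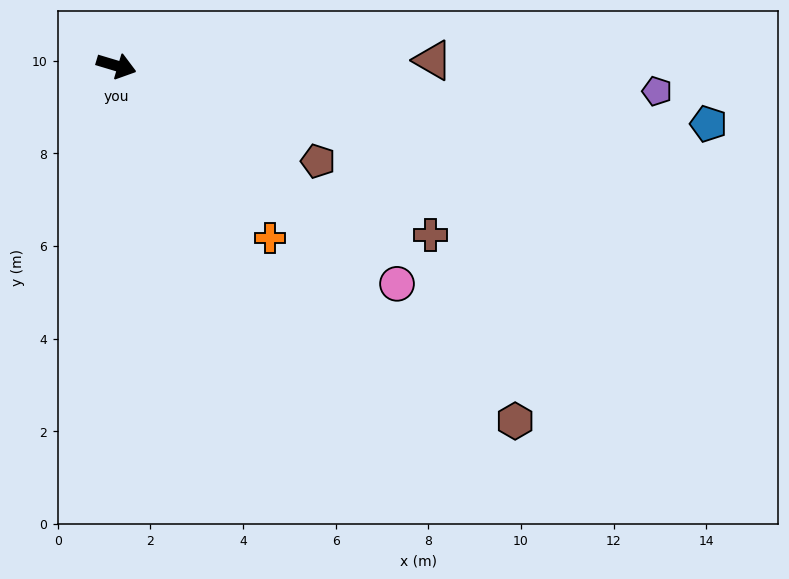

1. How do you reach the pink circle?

turn right 21°, forward 7.7 m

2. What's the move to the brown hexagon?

turn right 25°, forward 11.5 m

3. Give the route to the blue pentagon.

turn left 11°, forward 12.8 m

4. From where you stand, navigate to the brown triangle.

turn left 18°, forward 6.8 m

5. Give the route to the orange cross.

turn right 32°, forward 5.0 m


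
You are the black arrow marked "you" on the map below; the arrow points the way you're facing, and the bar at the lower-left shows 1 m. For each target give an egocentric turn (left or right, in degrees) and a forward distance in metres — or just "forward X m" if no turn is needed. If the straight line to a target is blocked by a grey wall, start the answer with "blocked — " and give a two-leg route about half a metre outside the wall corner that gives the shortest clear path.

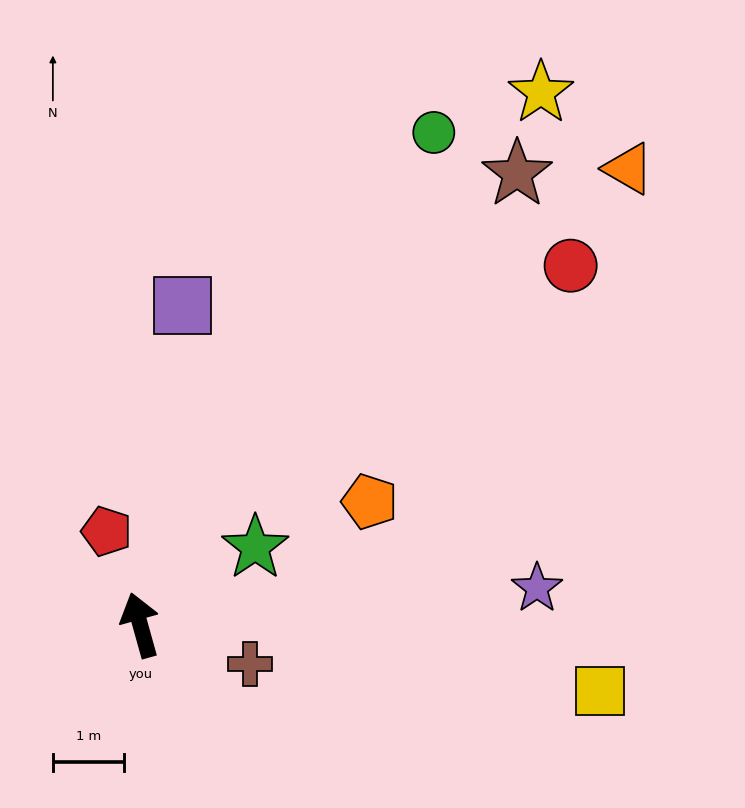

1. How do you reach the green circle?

turn right 46°, forward 8.1 m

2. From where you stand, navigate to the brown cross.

turn right 125°, forward 1.6 m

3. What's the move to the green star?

turn right 72°, forward 2.0 m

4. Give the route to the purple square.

turn right 23°, forward 4.5 m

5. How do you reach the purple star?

turn right 100°, forward 5.6 m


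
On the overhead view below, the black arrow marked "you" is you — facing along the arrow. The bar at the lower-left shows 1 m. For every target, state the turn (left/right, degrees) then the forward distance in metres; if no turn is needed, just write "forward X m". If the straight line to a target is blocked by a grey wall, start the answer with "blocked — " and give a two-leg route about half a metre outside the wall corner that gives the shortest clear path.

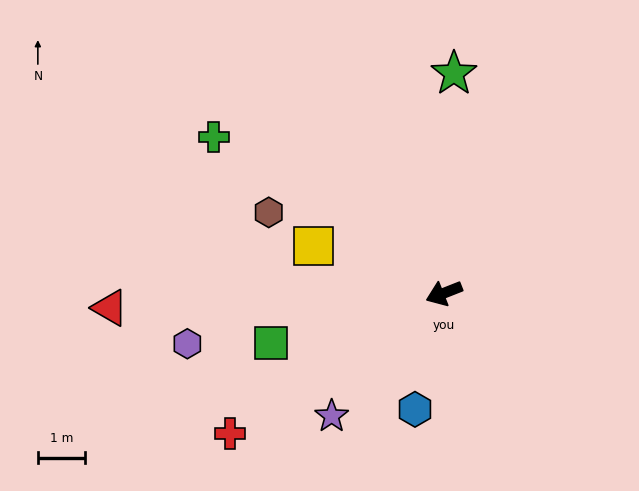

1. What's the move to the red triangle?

turn right 19°, forward 7.1 m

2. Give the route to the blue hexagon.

turn left 54°, forward 2.6 m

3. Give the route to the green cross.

turn right 56°, forward 5.9 m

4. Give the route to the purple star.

turn left 26°, forward 3.5 m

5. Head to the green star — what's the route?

turn right 114°, forward 4.7 m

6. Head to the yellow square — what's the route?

turn right 41°, forward 3.0 m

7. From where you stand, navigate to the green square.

turn right 5°, forward 3.8 m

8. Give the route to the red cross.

turn left 12°, forward 5.5 m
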